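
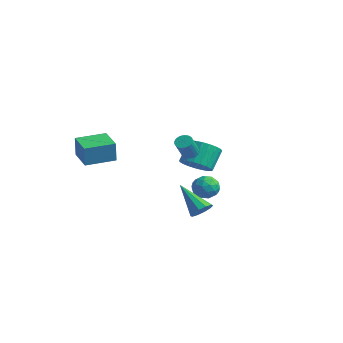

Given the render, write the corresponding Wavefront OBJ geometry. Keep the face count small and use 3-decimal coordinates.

v -1.029 3.205 0.498
v -0.064 3.565 0.494
v -0.406 4.495 1.738
v -1.371 4.135 1.742
v -0.263 3.84 0.233
v -0.605 4.771 1.477
v -0.594 4.006 0.018
v -0.936 4.936 1.262
v -1.001 4.033 -0.114
v -1.343 4.963 1.13
v -1.412 3.917 -0.14
v -1.754 4.847 1.104
v -1.758 3.678 -0.056
v -2.099 4.608 1.188
v -1.977 3.357 0.124
v -2.318 4.287 1.368
v -2.032 3.009 0.369
v -2.374 3.94 1.612
v -1.914 2.696 0.636
v -2.256 3.626 1.879
v -1.643 2.471 0.879
v -1.985 3.401 2.122
v -1.266 2.372 1.056
v -1.608 3.302 2.3
v -0.848 2.418 1.137
v -1.189 3.348 2.381
v -0.461 2.599 1.108
v -0.803 3.53 2.351
v -0.172 2.886 0.973
v -0.514 3.816 2.216
v -0.032 3.227 0.756
v -0.374 4.157 1.999
v 1.121 2.549 -0.381
v 1.982 2.574 -0.383
v 1.158 1.346 0.323
v 2.019 1.371 0.321
v 1.573 1.94 0.79
v 1.55 2.684 0.355
v 1.59 1.236 -0.415
v 1.567 1.98 -0.85
v 2.272 1.763 -0.404
v 2.262 2.198 0.34
v 0.878 1.722 -0.4
v 0.868 2.157 0.344
v 1.548 2.668 -0.444
v 1.592 1.252 0.384
v 1.329 1.587 0.66
v 1.836 1.602 0.658
v 1.294 2.732 -0.01
v 1.801 2.747 -0.012
v 1.56 2.374 0.678
v 1.339 1.173 -0.048
v 1.846 1.188 -0.05
v 1.304 2.318 -0.718
v 1.811 2.333 -0.72
v 1.58 1.546 -0.738
v 2.225 2.205 -0.458
v 2.247 1.498 -0.044
v 1.995 1.419 -0.476
v 1.981 1.856 -0.732
v 2.219 2.461 -0.02
v 2.241 1.753 0.394
v 1.979 2.088 0.669
v 1.965 2.525 0.414
v 2.39 1.984 -0.032
v 0.899 2.167 -0.454
v 0.921 1.459 -0.04
v 1.175 1.395 -0.474
v 1.161 1.832 -0.729
v 0.893 2.422 -0.016
v 0.915 1.715 0.398
v 1.159 2.064 0.672
v 1.145 2.501 0.416
v 0.75 1.936 -0.028
v 0.18 1.913 2.275
v 0.604 1.734 1.992
v 1.024 0.947 3.123
v 0.6 1.127 3.405
v 0.685 1.906 2.082
v 1.104 1.119 3.213
v 0.689 2.08 2.202
v 1.108 1.293 3.333
v 0.615 2.228 2.332
v 1.035 1.441 3.463
v 0.476 2.328 2.454
v 0.895 1.542 3.585
v 0.291 2.366 2.548
v 0.71 1.579 3.679
v 0.089 2.334 2.601
v 0.509 1.547 3.732
v -0.098 2.238 2.604
v 0.321 1.451 3.735
v -0.244 2.093 2.557
v 0.176 1.306 3.688
v -0.324 1.921 2.467
v 0.095 1.134 3.598
v -0.328 1.747 2.347
v 0.091 0.96 3.478
v -0.255 1.599 2.217
v 0.165 0.812 3.348
v -0.115 1.498 2.095
v 0.304 0.712 3.226
v 0.07 1.461 2.001
v 0.489 0.674 3.132
v 0.271 1.493 1.948
v 0.691 0.706 3.079
v 0.459 1.589 1.945
v 0.878 0.802 3.076
v -4.316 -2.863 1.746
v -4.137 -3.016 3.126
v -3.833 -1.062 1.882
v -3.654 -1.214 3.263
v -2.746 -3.266 1.497
v -2.567 -3.418 2.878
v -2.263 -1.464 1.634
v -2.084 -1.617 3.014
v 4.58 -0.564 -0.143
v 5.072 -0.656 0.375
v 2.98 -0.856 1.323
v 4.973 -0.222 0.354
v 4.725 0.081 0.143
v 4.421 0.138 -0.177
v 4.178 -0.073 -0.484
v 4.088 -0.472 -0.661
v 4.187 -0.905 -0.64
v 4.435 -1.208 -0.43
v 4.739 -1.265 -0.11
v 4.982 -1.054 0.198
f 2 1 5
f 2 5 3
f 3 5 6
f 3 6 4
f 5 1 7
f 5 7 6
f 6 7 8
f 6 8 4
f 7 1 9
f 7 9 8
f 8 9 10
f 8 10 4
f 9 1 11
f 9 11 10
f 10 11 12
f 10 12 4
f 11 1 13
f 11 13 12
f 12 13 14
f 12 14 4
f 13 1 15
f 13 15 14
f 14 15 16
f 14 16 4
f 15 1 17
f 15 17 16
f 16 17 18
f 16 18 4
f 17 1 19
f 17 19 18
f 18 19 20
f 18 20 4
f 19 1 21
f 19 21 20
f 20 21 22
f 20 22 4
f 21 1 23
f 21 23 22
f 22 23 24
f 22 24 4
f 23 1 25
f 23 25 24
f 24 25 26
f 24 26 4
f 25 1 27
f 25 27 26
f 26 27 28
f 26 28 4
f 27 1 29
f 27 29 28
f 28 29 30
f 28 30 4
f 29 1 31
f 29 31 30
f 30 31 32
f 30 32 4
f 31 1 2
f 31 2 32
f 32 2 3
f 32 3 4
f 33 70 49
f 70 44 73
f 49 73 38
f 70 73 49
f 33 49 45
f 49 38 50
f 45 50 34
f 49 50 45
f 33 45 54
f 45 34 55
f 54 55 40
f 45 55 54
f 33 54 66
f 54 40 69
f 66 69 43
f 54 69 66
f 33 66 70
f 66 43 74
f 70 74 44
f 66 74 70
f 34 50 61
f 50 38 64
f 61 64 42
f 50 64 61
f 38 73 51
f 73 44 72
f 51 72 37
f 73 72 51
f 44 74 71
f 74 43 67
f 71 67 35
f 74 67 71
f 43 69 68
f 69 40 56
f 68 56 39
f 69 56 68
f 40 55 60
f 55 34 57
f 60 57 41
f 55 57 60
f 36 62 48
f 62 42 63
f 48 63 37
f 62 63 48
f 36 48 46
f 48 37 47
f 46 47 35
f 48 47 46
f 36 46 53
f 46 35 52
f 53 52 39
f 46 52 53
f 36 53 58
f 53 39 59
f 58 59 41
f 53 59 58
f 36 58 62
f 58 41 65
f 62 65 42
f 58 65 62
f 37 63 51
f 63 42 64
f 51 64 38
f 63 64 51
f 35 47 71
f 47 37 72
f 71 72 44
f 47 72 71
f 39 52 68
f 52 35 67
f 68 67 43
f 52 67 68
f 41 59 60
f 59 39 56
f 60 56 40
f 59 56 60
f 42 65 61
f 65 41 57
f 61 57 34
f 65 57 61
f 76 75 79
f 76 79 77
f 77 79 80
f 77 80 78
f 79 75 81
f 79 81 80
f 80 81 82
f 80 82 78
f 81 75 83
f 81 83 82
f 82 83 84
f 82 84 78
f 83 75 85
f 83 85 84
f 84 85 86
f 84 86 78
f 85 75 87
f 85 87 86
f 86 87 88
f 86 88 78
f 87 75 89
f 87 89 88
f 88 89 90
f 88 90 78
f 89 75 91
f 89 91 90
f 90 91 92
f 90 92 78
f 91 75 93
f 91 93 92
f 92 93 94
f 92 94 78
f 93 75 95
f 93 95 94
f 94 95 96
f 94 96 78
f 95 75 97
f 95 97 96
f 96 97 98
f 96 98 78
f 97 75 99
f 97 99 98
f 98 99 100
f 98 100 78
f 99 75 101
f 99 101 100
f 100 101 102
f 100 102 78
f 101 75 103
f 101 103 102
f 102 103 104
f 102 104 78
f 103 75 105
f 103 105 104
f 104 105 106
f 104 106 78
f 105 75 107
f 105 107 106
f 106 107 108
f 106 108 78
f 107 75 76
f 107 76 108
f 108 76 77
f 108 77 78
f 110 112 109
f 113 110 109
f 109 112 111
f 111 113 109
f 110 116 112
f 114 110 113
f 114 116 110
f 112 116 111
f 115 113 111
f 111 116 115
f 115 114 113
f 116 114 115
f 118 117 120
f 118 120 119
f 120 117 121
f 120 121 119
f 121 117 122
f 121 122 119
f 122 117 123
f 122 123 119
f 123 117 124
f 123 124 119
f 124 117 125
f 124 125 119
f 125 117 126
f 125 126 119
f 126 117 127
f 126 127 119
f 127 117 128
f 127 128 119
f 128 117 118
f 128 118 119



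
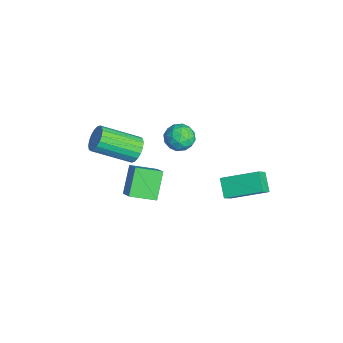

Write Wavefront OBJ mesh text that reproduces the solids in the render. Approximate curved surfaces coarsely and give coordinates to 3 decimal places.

v 3.812 1.39 1.914
v 2.965 1.421 2.535
v 4.364 3.011 2.587
v 3.518 3.042 3.208
v 4.322 0.918 2.632
v 3.476 0.949 3.253
v 4.875 2.539 3.305
v 4.028 2.57 3.926
v -1.75 -1.711 0.58
v -1.334 -1.487 1.136
v -1.714 -3.364 2.177
v -2.13 -3.589 1.62
v -1.63 -1.381 1.219
v -2.01 -3.258 2.26
v -1.949 -1.34 1.176
v -2.329 -3.218 2.217
v -2.229 -1.373 1.014
v -2.609 -3.251 2.055
v -2.414 -1.473 0.767
v -2.794 -3.351 1.807
v -2.468 -1.62 0.482
v -2.848 -3.498 1.523
v -2.379 -1.785 0.217
v -2.759 -3.663 1.257
v -2.166 -1.936 0.023
v -2.546 -3.813 1.064
v -1.87 -2.042 -0.06
v -2.25 -3.919 0.981
v -1.551 -2.082 -0.017
v -1.931 -3.96 1.024
v -1.271 -2.049 0.145
v -1.651 -3.927 1.186
v -1.086 -1.949 0.393
v -1.466 -3.827 1.433
v -1.032 -1.802 0.677
v -1.412 -3.68 1.718
v -1.121 -1.637 0.943
v -1.501 -3.515 1.983
v -0.168 -2.4 1.229
v 0.761 -2.315 2.015
v 0.065 -1.146 0.818
v 0.994 -1.061 1.604
v 0.806 -2.939 0.136
v 1.735 -2.854 0.922
v 1.039 -1.685 -0.275
v 1.968 -1.6 0.511
v -0.554 -0.185 3.186
v -0.184 0.321 2.706
v 0.564 -0.501 3.714
v 0.934 0.005 3.234
v 0.462 0.276 3.805
v -0.228 0.471 3.479
v 0.608 -0.651 2.941
v -0.082 -0.456 2.615
v 0.534 0.032 2.555
v 0.444 0.605 3.089
v -0.064 -0.785 3.331
v -0.154 -0.212 3.865
v -0.467 0.096 2.899
v 0.847 -0.276 3.521
v 0.57 -0.116 3.856
v 0.787 0.181 3.574
v -0.493 0.184 3.354
v -0.276 0.481 3.072
v 0.104 0.455 3.718
v 0.656 -0.661 3.348
v 0.873 -0.364 3.066
v -0.407 -0.361 2.846
v -0.19 -0.064 2.564
v 0.276 -0.635 2.702
v 0.173 0.223 2.529
v 0.829 0.037 2.839
v 0.638 -0.348 2.667
v 0.232 -0.234 2.475
v 0.119 0.56 2.842
v 0.776 0.374 3.153
v 0.499 0.534 3.489
v 0.093 0.649 3.297
v 0.542 0.39 2.754
v -0.396 -0.554 3.267
v 0.261 -0.74 3.578
v 0.287 -0.829 3.123
v -0.119 -0.714 2.931
v -0.449 -0.217 3.581
v 0.207 -0.403 3.891
v 0.148 0.054 3.945
v -0.258 0.168 3.753
v -0.162 -0.57 3.666
f 2 4 1
f 5 2 1
f 1 4 3
f 3 5 1
f 2 8 4
f 6 2 5
f 6 8 2
f 4 8 3
f 7 5 3
f 3 8 7
f 7 6 5
f 8 6 7
f 10 9 13
f 10 13 11
f 11 13 14
f 11 14 12
f 13 9 15
f 13 15 14
f 14 15 16
f 14 16 12
f 15 9 17
f 15 17 16
f 16 17 18
f 16 18 12
f 17 9 19
f 17 19 18
f 18 19 20
f 18 20 12
f 19 9 21
f 19 21 20
f 20 21 22
f 20 22 12
f 21 9 23
f 21 23 22
f 22 23 24
f 22 24 12
f 23 9 25
f 23 25 24
f 24 25 26
f 24 26 12
f 25 9 27
f 25 27 26
f 26 27 28
f 26 28 12
f 27 9 29
f 27 29 28
f 28 29 30
f 28 30 12
f 29 9 31
f 29 31 30
f 30 31 32
f 30 32 12
f 31 9 33
f 31 33 32
f 32 33 34
f 32 34 12
f 33 9 35
f 33 35 34
f 34 35 36
f 34 36 12
f 35 9 37
f 35 37 36
f 36 37 38
f 36 38 12
f 37 9 10
f 37 10 38
f 38 10 11
f 38 11 12
f 40 42 39
f 43 40 39
f 39 42 41
f 41 43 39
f 40 46 42
f 44 40 43
f 44 46 40
f 42 46 41
f 45 43 41
f 41 46 45
f 45 44 43
f 46 44 45
f 47 84 63
f 84 58 87
f 63 87 52
f 84 87 63
f 47 63 59
f 63 52 64
f 59 64 48
f 63 64 59
f 47 59 68
f 59 48 69
f 68 69 54
f 59 69 68
f 47 68 80
f 68 54 83
f 80 83 57
f 68 83 80
f 47 80 84
f 80 57 88
f 84 88 58
f 80 88 84
f 48 64 75
f 64 52 78
f 75 78 56
f 64 78 75
f 52 87 65
f 87 58 86
f 65 86 51
f 87 86 65
f 58 88 85
f 88 57 81
f 85 81 49
f 88 81 85
f 57 83 82
f 83 54 70
f 82 70 53
f 83 70 82
f 54 69 74
f 69 48 71
f 74 71 55
f 69 71 74
f 50 76 62
f 76 56 77
f 62 77 51
f 76 77 62
f 50 62 60
f 62 51 61
f 60 61 49
f 62 61 60
f 50 60 67
f 60 49 66
f 67 66 53
f 60 66 67
f 50 67 72
f 67 53 73
f 72 73 55
f 67 73 72
f 50 72 76
f 72 55 79
f 76 79 56
f 72 79 76
f 51 77 65
f 77 56 78
f 65 78 52
f 77 78 65
f 49 61 85
f 61 51 86
f 85 86 58
f 61 86 85
f 53 66 82
f 66 49 81
f 82 81 57
f 66 81 82
f 55 73 74
f 73 53 70
f 74 70 54
f 73 70 74
f 56 79 75
f 79 55 71
f 75 71 48
f 79 71 75



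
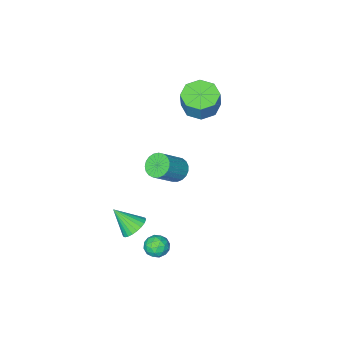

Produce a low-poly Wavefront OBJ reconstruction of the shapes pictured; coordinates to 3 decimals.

v -3.729 -1.92 2.08
v -2.687 -1.809 1.779
v -2.35 -1.449 3.079
v -3.391 -1.56 3.38
v -3.121 -1.101 1.696
v -2.783 -0.741 2.995
v -3.91 -0.873 1.837
v -3.573 -0.513 3.137
v -4.594 -1.258 2.122
v -4.256 -0.898 3.421
v -4.77 -2.031 2.381
v -4.433 -1.671 3.681
v -4.337 -2.739 2.465
v -3.999 -2.379 3.764
v -3.547 -2.967 2.323
v -3.21 -2.607 3.623
v -2.864 -2.582 2.039
v -2.526 -2.222 3.338
v 3.222 3.634 -2.796
v 3.497 3.253 -2.23
v 2.403 2.787 -2.97
v 2.678 2.406 -2.404
v 2.326 3.04 -2.283
v 2.832 3.564 -2.176
v 3.068 2.476 -3.024
v 3.574 3 -2.917
v 3.402 2.537 -2.371
v 2.943 2.886 -1.913
v 2.957 3.154 -3.287
v 2.498 3.503 -2.829
v 3.431 3.518 -2.498
v 2.469 2.522 -2.702
v 2.262 2.895 -2.631
v 2.424 2.671 -2.298
v 3.04 3.701 -2.466
v 3.202 3.477 -2.133
v 2.514 3.352 -2.165
v 2.698 2.563 -3.067
v 2.86 2.339 -2.734
v 3.476 3.369 -2.902
v 3.638 3.145 -2.569
v 3.386 2.688 -3.035
v 3.537 2.873 -2.248
v 3.056 2.375 -2.35
v 3.285 2.416 -2.714
v 3.582 2.724 -2.651
v 3.267 3.078 -1.979
v 2.786 2.58 -2.081
v 2.579 2.953 -2.01
v 2.876 3.261 -1.947
v 3.212 2.657 -2.061
v 3.114 3.46 -3.119
v 2.633 2.962 -3.221
v 3.024 2.779 -3.253
v 3.321 3.087 -3.19
v 2.844 3.665 -2.85
v 2.363 3.167 -2.952
v 2.318 3.316 -2.549
v 2.615 3.624 -2.486
v 2.688 3.383 -3.139
v 3.411 1.686 -1.758
v 4.157 1.885 -2.003
v 4.049 0.714 -0.602
v 4.102 2.107 -1.786
v 3.942 2.266 -1.564
v 3.701 2.336 -1.372
v 3.416 2.307 -1.239
v 3.13 2.184 -1.185
v 2.887 1.985 -1.218
v 2.724 1.74 -1.333
v 2.665 1.488 -1.514
v 2.72 1.265 -1.731
v 2.88 1.106 -1.953
v 3.121 1.036 -2.145
v 3.406 1.065 -2.278
v 3.692 1.188 -2.332
v 3.935 1.387 -2.299
v 4.098 1.632 -2.183
v -1.116 -0.694 -1.289
v -0.571 -0.723 -1.873
v 0.782 -0.615 -0.616
v 0.236 -0.586 -0.031
v -0.624 -0.396 -1.844
v 0.729 -0.288 -0.587
v -0.762 -0.12 -1.719
v 0.591 -0.012 -0.462
v -0.961 0.056 -1.52
v 0.391 0.164 -0.262
v -1.188 0.103 -1.28
v 0.165 0.211 -0.023
v -1.402 0.012 -1.042
v -0.049 0.119 0.215
v -1.566 -0.201 -0.847
v -0.214 -0.094 0.41
v -1.653 -0.5 -0.728
v -0.3 -0.392 0.529
v -1.647 -0.831 -0.706
v -0.294 -0.724 0.551
v -1.549 -1.14 -0.785
v -0.197 -1.032 0.473
v -1.377 -1.371 -0.951
v -0.024 -1.263 0.307
v -1.159 -1.485 -1.175
v 0.194 -1.377 0.082
v -0.934 -1.462 -1.419
v 0.419 -1.354 -0.161
v -0.741 -1.306 -1.64
v 0.612 -1.199 -0.383
v -0.612 -1.045 -1.801
v 0.741 -0.937 -0.544
f 2 1 5
f 2 5 3
f 3 5 6
f 3 6 4
f 5 1 7
f 5 7 6
f 6 7 8
f 6 8 4
f 7 1 9
f 7 9 8
f 8 9 10
f 8 10 4
f 9 1 11
f 9 11 10
f 10 11 12
f 10 12 4
f 11 1 13
f 11 13 12
f 12 13 14
f 12 14 4
f 13 1 15
f 13 15 14
f 14 15 16
f 14 16 4
f 15 1 17
f 15 17 16
f 16 17 18
f 16 18 4
f 17 1 2
f 17 2 18
f 18 2 3
f 18 3 4
f 19 56 35
f 56 30 59
f 35 59 24
f 56 59 35
f 19 35 31
f 35 24 36
f 31 36 20
f 35 36 31
f 19 31 40
f 31 20 41
f 40 41 26
f 31 41 40
f 19 40 52
f 40 26 55
f 52 55 29
f 40 55 52
f 19 52 56
f 52 29 60
f 56 60 30
f 52 60 56
f 20 36 47
f 36 24 50
f 47 50 28
f 36 50 47
f 24 59 37
f 59 30 58
f 37 58 23
f 59 58 37
f 30 60 57
f 60 29 53
f 57 53 21
f 60 53 57
f 29 55 54
f 55 26 42
f 54 42 25
f 55 42 54
f 26 41 46
f 41 20 43
f 46 43 27
f 41 43 46
f 22 48 34
f 48 28 49
f 34 49 23
f 48 49 34
f 22 34 32
f 34 23 33
f 32 33 21
f 34 33 32
f 22 32 39
f 32 21 38
f 39 38 25
f 32 38 39
f 22 39 44
f 39 25 45
f 44 45 27
f 39 45 44
f 22 44 48
f 44 27 51
f 48 51 28
f 44 51 48
f 23 49 37
f 49 28 50
f 37 50 24
f 49 50 37
f 21 33 57
f 33 23 58
f 57 58 30
f 33 58 57
f 25 38 54
f 38 21 53
f 54 53 29
f 38 53 54
f 27 45 46
f 45 25 42
f 46 42 26
f 45 42 46
f 28 51 47
f 51 27 43
f 47 43 20
f 51 43 47
f 62 61 64
f 62 64 63
f 64 61 65
f 64 65 63
f 65 61 66
f 65 66 63
f 66 61 67
f 66 67 63
f 67 61 68
f 67 68 63
f 68 61 69
f 68 69 63
f 69 61 70
f 69 70 63
f 70 61 71
f 70 71 63
f 71 61 72
f 71 72 63
f 72 61 73
f 72 73 63
f 73 61 74
f 73 74 63
f 74 61 75
f 74 75 63
f 75 61 76
f 75 76 63
f 76 61 77
f 76 77 63
f 77 61 78
f 77 78 63
f 78 61 62
f 78 62 63
f 80 79 83
f 80 83 81
f 81 83 84
f 81 84 82
f 83 79 85
f 83 85 84
f 84 85 86
f 84 86 82
f 85 79 87
f 85 87 86
f 86 87 88
f 86 88 82
f 87 79 89
f 87 89 88
f 88 89 90
f 88 90 82
f 89 79 91
f 89 91 90
f 90 91 92
f 90 92 82
f 91 79 93
f 91 93 92
f 92 93 94
f 92 94 82
f 93 79 95
f 93 95 94
f 94 95 96
f 94 96 82
f 95 79 97
f 95 97 96
f 96 97 98
f 96 98 82
f 97 79 99
f 97 99 98
f 98 99 100
f 98 100 82
f 99 79 101
f 99 101 100
f 100 101 102
f 100 102 82
f 101 79 103
f 101 103 102
f 102 103 104
f 102 104 82
f 103 79 105
f 103 105 104
f 104 105 106
f 104 106 82
f 105 79 107
f 105 107 106
f 106 107 108
f 106 108 82
f 107 79 109
f 107 109 108
f 108 109 110
f 108 110 82
f 109 79 80
f 109 80 110
f 110 80 81
f 110 81 82



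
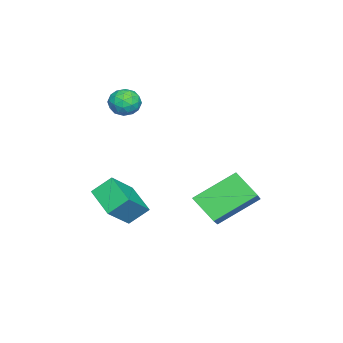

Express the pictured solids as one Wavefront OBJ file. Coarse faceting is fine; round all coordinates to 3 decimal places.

v 1.325 -1.36 0.496
v 1.8 -1.792 0.333
v 0.58 -2.108 0.307
v 1.055 -2.54 0.144
v 0.99 -2.34 0.772
v 1.451 -1.879 0.889
v 0.929 -2.021 -0.249
v 1.39 -1.56 -0.132
v 1.555 -2.201 -0.128
v 1.593 -2.398 0.504
v 0.787 -1.502 0.136
v 0.825 -1.699 0.768
v 1.628 -1.511 0.431
v 0.752 -2.389 0.209
v 0.714 -2.272 0.578
v 0.993 -2.526 0.482
v 1.422 -1.561 0.758
v 1.702 -1.815 0.662
v 1.226 -2.138 0.92
v 0.678 -2.085 -0.022
v 0.958 -2.339 -0.118
v 1.387 -1.374 0.158
v 1.666 -1.628 0.062
v 1.154 -1.762 -0.28
v 1.763 -2.005 0.064
v 1.326 -2.444 -0.047
v 1.252 -2.139 -0.278
v 1.522 -1.868 -0.209
v 1.785 -2.121 0.435
v 1.348 -2.56 0.324
v 1.31 -2.443 0.694
v 1.58 -2.171 0.762
v 1.642 -2.361 0.165
v 1.032 -1.34 0.316
v 0.595 -1.779 0.205
v 0.8 -1.729 -0.122
v 1.07 -1.457 -0.054
v 1.054 -1.456 0.687
v 0.617 -1.895 0.576
v 0.858 -2.032 0.849
v 1.128 -1.761 0.918
v 0.738 -1.539 0.475
v 1.857 1.848 -5.049
v 1.485 0.921 -4.232
v 0.865 3.164 -4.007
v 0.493 2.237 -3.191
v 3.187 2.123 -4.129
v 2.815 1.196 -3.313
v 2.195 3.439 -3.088
v 1.823 2.512 -2.271
v 2.354 -2.04 -4.296
v 1.997 -1.371 -3.643
v 3.229 -1.064 -4.816
v 2.872 -0.396 -4.164
v 3.388 -2.444 -3.316
v 3.031 -1.776 -2.664
v 4.263 -1.469 -3.837
v 3.906 -0.8 -3.184
f 1 38 17
f 38 12 41
f 17 41 6
f 38 41 17
f 1 17 13
f 17 6 18
f 13 18 2
f 17 18 13
f 1 13 22
f 13 2 23
f 22 23 8
f 13 23 22
f 1 22 34
f 22 8 37
f 34 37 11
f 22 37 34
f 1 34 38
f 34 11 42
f 38 42 12
f 34 42 38
f 2 18 29
f 18 6 32
f 29 32 10
f 18 32 29
f 6 41 19
f 41 12 40
f 19 40 5
f 41 40 19
f 12 42 39
f 42 11 35
f 39 35 3
f 42 35 39
f 11 37 36
f 37 8 24
f 36 24 7
f 37 24 36
f 8 23 28
f 23 2 25
f 28 25 9
f 23 25 28
f 4 30 16
f 30 10 31
f 16 31 5
f 30 31 16
f 4 16 14
f 16 5 15
f 14 15 3
f 16 15 14
f 4 14 21
f 14 3 20
f 21 20 7
f 14 20 21
f 4 21 26
f 21 7 27
f 26 27 9
f 21 27 26
f 4 26 30
f 26 9 33
f 30 33 10
f 26 33 30
f 5 31 19
f 31 10 32
f 19 32 6
f 31 32 19
f 3 15 39
f 15 5 40
f 39 40 12
f 15 40 39
f 7 20 36
f 20 3 35
f 36 35 11
f 20 35 36
f 9 27 28
f 27 7 24
f 28 24 8
f 27 24 28
f 10 33 29
f 33 9 25
f 29 25 2
f 33 25 29
f 44 46 43
f 47 44 43
f 43 46 45
f 45 47 43
f 44 50 46
f 48 44 47
f 48 50 44
f 46 50 45
f 49 47 45
f 45 50 49
f 49 48 47
f 50 48 49
f 52 54 51
f 55 52 51
f 51 54 53
f 53 55 51
f 52 58 54
f 56 52 55
f 56 58 52
f 54 58 53
f 57 55 53
f 53 58 57
f 57 56 55
f 58 56 57



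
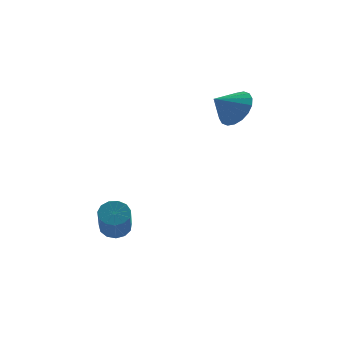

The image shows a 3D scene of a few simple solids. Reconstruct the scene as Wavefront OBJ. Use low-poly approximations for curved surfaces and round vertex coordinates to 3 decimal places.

v -3.045 -1.317 -2.777
v -2.627 -1.731 -3.174
v -2.616 -3.097 -1.741
v -3.035 -2.683 -1.343
v -2.383 -1.5 -2.956
v -2.372 -2.866 -1.523
v -2.35 -1.212 -2.682
v -2.339 -2.577 -1.248
v -2.537 -0.956 -2.437
v -2.526 -2.322 -1.003
v -2.886 -0.816 -2.3
v -2.875 -2.181 -0.867
v -3.285 -0.834 -2.315
v -3.274 -2.2 -0.881
v -3.608 -1.006 -2.476
v -3.597 -2.372 -1.043
v -3.753 -1.277 -2.733
v -3.742 -2.642 -1.299
v -3.673 -1.56 -3.004
v -3.662 -2.926 -1.57
v -3.394 -1.767 -3.202
v -3.383 -3.132 -1.769
v -3.004 -1.83 -3.266
v -2.993 -3.196 -1.832
v 2.157 1.587 3.09
v 2.522 2.129 3.912
v 1.183 1.093 3.85
v 2.219 2.427 3.718
v 1.904 2.559 3.399
v 1.639 2.498 3.019
v 1.476 2.257 2.654
v 1.448 1.883 2.374
v 1.561 1.451 2.237
v 1.791 1.046 2.269
v 2.094 0.748 2.463
v 2.41 0.616 2.782
v 2.675 0.677 3.162
v 2.838 0.918 3.527
v 2.865 1.292 3.806
v 2.753 1.724 3.944
f 2 1 5
f 2 5 3
f 3 5 6
f 3 6 4
f 5 1 7
f 5 7 6
f 6 7 8
f 6 8 4
f 7 1 9
f 7 9 8
f 8 9 10
f 8 10 4
f 9 1 11
f 9 11 10
f 10 11 12
f 10 12 4
f 11 1 13
f 11 13 12
f 12 13 14
f 12 14 4
f 13 1 15
f 13 15 14
f 14 15 16
f 14 16 4
f 15 1 17
f 15 17 16
f 16 17 18
f 16 18 4
f 17 1 19
f 17 19 18
f 18 19 20
f 18 20 4
f 19 1 21
f 19 21 20
f 20 21 22
f 20 22 4
f 21 1 23
f 21 23 22
f 22 23 24
f 22 24 4
f 23 1 2
f 23 2 24
f 24 2 3
f 24 3 4
f 26 25 28
f 26 28 27
f 28 25 29
f 28 29 27
f 29 25 30
f 29 30 27
f 30 25 31
f 30 31 27
f 31 25 32
f 31 32 27
f 32 25 33
f 32 33 27
f 33 25 34
f 33 34 27
f 34 25 35
f 34 35 27
f 35 25 36
f 35 36 27
f 36 25 37
f 36 37 27
f 37 25 38
f 37 38 27
f 38 25 39
f 38 39 27
f 39 25 40
f 39 40 27
f 40 25 26
f 40 26 27



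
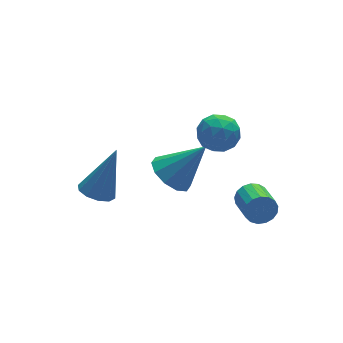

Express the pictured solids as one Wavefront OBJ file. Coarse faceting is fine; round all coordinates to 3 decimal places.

v -2.063 -0.362 -2.973
v -1.496 -0.747 -3.54
v -0.897 -0.718 -1.567
v -1.37 -0.213 -3.51
v -1.508 0.265 -3.274
v -1.859 0.502 -2.923
v -2.287 0.41 -2.591
v -2.63 0.022 -2.405
v -2.756 -0.512 -2.435
v -2.618 -0.989 -2.671
v -2.267 -1.227 -3.022
v -1.839 -1.135 -3.354
v -1.766 -1.768 0.186
v -1.284 -1.283 -0.228
v -0.736 -2.397 0.648
v -0.254 -1.912 0.234
v -0.669 -1.628 0.855
v -1.306 -1.24 0.57
v -0.714 -2.44 -0.15
v -1.351 -2.052 -0.435
v -0.634 -1.698 -0.435
v -0.606 -1.197 0.186
v -1.414 -2.483 0.234
v -1.386 -1.982 0.855
v -1.616 -1.47 -0.062
v -0.404 -2.21 0.482
v -0.648 -2.043 0.847
v -0.365 -1.758 0.604
v -1.628 -1.445 0.407
v -1.345 -1.16 0.164
v -0.984 -1.363 0.801
v -0.675 -2.52 0.256
v -0.392 -2.235 0.013
v -1.655 -1.922 -0.184
v -1.372 -1.637 -0.427
v -1.036 -2.317 -0.381
v -0.95 -1.429 -0.427
v -0.345 -1.799 -0.155
v -0.615 -2.11 -0.381
v -0.99 -1.881 -0.549
v -0.934 -1.134 -0.061
v -0.328 -1.504 0.21
v -0.572 -1.337 0.575
v -0.947 -1.109 0.407
v -0.552 -1.379 -0.183
v -1.692 -2.176 0.21
v -1.086 -2.546 0.481
v -1.073 -2.571 0.013
v -1.448 -2.343 -0.155
v -1.675 -1.881 0.575
v -1.07 -2.251 0.847
v -1.03 -1.799 0.969
v -1.405 -1.57 0.801
v -1.468 -2.301 0.603
v -4.269 1.086 -4.343
v -3.736 1.451 -4.639
v -3.371 1.294 -2.477
v -4.047 1.737 -4.521
v -4.443 1.775 -4.335
v -4.772 1.549 -4.152
v -4.909 1.147 -4.041
v -4.801 0.722 -4.046
v -4.49 0.436 -4.164
v -4.094 0.398 -4.35
v -3.765 0.623 -4.533
v -3.629 1.025 -4.644
v -0.114 -2.605 -3.086
v 0.213 -2.502 -2.594
v 0.002 -3.612 -2.222
v -0.326 -3.715 -2.714
v -0.053 -2.426 -2.517
v -0.264 -3.536 -2.145
v -0.333 -2.39 -2.57
v -0.544 -3.501 -2.198
v -0.563 -2.404 -2.742
v -0.774 -3.514 -2.369
v -0.69 -2.464 -2.992
v -0.901 -3.574 -2.62
v -0.685 -2.556 -3.264
v -0.897 -3.666 -2.892
v -0.55 -2.659 -3.495
v -0.761 -3.769 -3.123
v -0.315 -2.75 -3.633
v -0.526 -3.86 -3.261
v -0.034 -2.808 -3.645
v -0.245 -3.918 -3.273
v 0.229 -2.819 -3.529
v 0.018 -3.929 -3.157
v 0.413 -2.781 -3.312
v 0.202 -3.891 -2.94
v 0.476 -2.703 -3.043
v 0.265 -3.813 -2.671
v 0.404 -2.602 -2.784
v 0.193 -3.712 -2.412
f 2 1 4
f 2 4 3
f 4 1 5
f 4 5 3
f 5 1 6
f 5 6 3
f 6 1 7
f 6 7 3
f 7 1 8
f 7 8 3
f 8 1 9
f 8 9 3
f 9 1 10
f 9 10 3
f 10 1 11
f 10 11 3
f 11 1 12
f 11 12 3
f 12 1 2
f 12 2 3
f 13 50 29
f 50 24 53
f 29 53 18
f 50 53 29
f 13 29 25
f 29 18 30
f 25 30 14
f 29 30 25
f 13 25 34
f 25 14 35
f 34 35 20
f 25 35 34
f 13 34 46
f 34 20 49
f 46 49 23
f 34 49 46
f 13 46 50
f 46 23 54
f 50 54 24
f 46 54 50
f 14 30 41
f 30 18 44
f 41 44 22
f 30 44 41
f 18 53 31
f 53 24 52
f 31 52 17
f 53 52 31
f 24 54 51
f 54 23 47
f 51 47 15
f 54 47 51
f 23 49 48
f 49 20 36
f 48 36 19
f 49 36 48
f 20 35 40
f 35 14 37
f 40 37 21
f 35 37 40
f 16 42 28
f 42 22 43
f 28 43 17
f 42 43 28
f 16 28 26
f 28 17 27
f 26 27 15
f 28 27 26
f 16 26 33
f 26 15 32
f 33 32 19
f 26 32 33
f 16 33 38
f 33 19 39
f 38 39 21
f 33 39 38
f 16 38 42
f 38 21 45
f 42 45 22
f 38 45 42
f 17 43 31
f 43 22 44
f 31 44 18
f 43 44 31
f 15 27 51
f 27 17 52
f 51 52 24
f 27 52 51
f 19 32 48
f 32 15 47
f 48 47 23
f 32 47 48
f 21 39 40
f 39 19 36
f 40 36 20
f 39 36 40
f 22 45 41
f 45 21 37
f 41 37 14
f 45 37 41
f 56 55 58
f 56 58 57
f 58 55 59
f 58 59 57
f 59 55 60
f 59 60 57
f 60 55 61
f 60 61 57
f 61 55 62
f 61 62 57
f 62 55 63
f 62 63 57
f 63 55 64
f 63 64 57
f 64 55 65
f 64 65 57
f 65 55 66
f 65 66 57
f 66 55 56
f 66 56 57
f 68 67 71
f 68 71 69
f 69 71 72
f 69 72 70
f 71 67 73
f 71 73 72
f 72 73 74
f 72 74 70
f 73 67 75
f 73 75 74
f 74 75 76
f 74 76 70
f 75 67 77
f 75 77 76
f 76 77 78
f 76 78 70
f 77 67 79
f 77 79 78
f 78 79 80
f 78 80 70
f 79 67 81
f 79 81 80
f 80 81 82
f 80 82 70
f 81 67 83
f 81 83 82
f 82 83 84
f 82 84 70
f 83 67 85
f 83 85 84
f 84 85 86
f 84 86 70
f 85 67 87
f 85 87 86
f 86 87 88
f 86 88 70
f 87 67 89
f 87 89 88
f 88 89 90
f 88 90 70
f 89 67 91
f 89 91 90
f 90 91 92
f 90 92 70
f 91 67 93
f 91 93 92
f 92 93 94
f 92 94 70
f 93 67 68
f 93 68 94
f 94 68 69
f 94 69 70



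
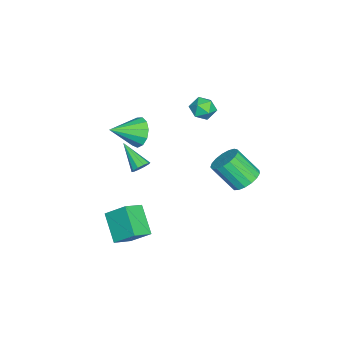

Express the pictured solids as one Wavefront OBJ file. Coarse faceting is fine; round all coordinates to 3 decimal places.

v 1.983 -0.48 1.719
v 2.408 -0.526 2.034
v 1.137 -1.58 2.701
v 2.223 -0.281 2.148
v 1.946 -0.112 2.099
v 1.684 -0.084 1.905
v 1.536 -0.207 1.64
v 1.559 -0.434 1.405
v 1.744 -0.679 1.29
v 2.02 -0.848 1.339
v 2.283 -0.876 1.534
v 2.43 -0.753 1.799
v 3.264 -0.727 -3.049
v 2.07 -1.495 -1.958
v 3.415 0.369 -2.111
v 2.222 -0.399 -1.021
v 4.178 -1.341 -2.479
v 2.985 -2.109 -1.389
v 4.33 -0.245 -1.542
v 3.136 -1.013 -0.451
v -0.666 4.293 -0.586
v -0.02 3.816 -0.946
v -0.128 2.649 0.407
v -0.774 3.127 0.766
v 0.183 4.088 -0.696
v 0.074 2.921 0.657
v 0.191 4.406 -0.42
v 0.082 3.239 0.933
v 0.003 4.699 -0.183
v -0.106 3.532 1.17
v -0.338 4.899 -0.038
v -0.447 3.732 1.315
v -0.755 4.96 -0.019
v -0.863 3.793 1.334
v -1.151 4.868 -0.13
v -1.259 3.701 1.223
v -1.435 4.645 -0.345
v -1.544 3.478 1.008
v -1.544 4.341 -0.616
v -1.653 3.174 0.737
v -1.451 4.026 -0.88
v -1.56 2.859 0.473
v -1.179 3.773 -1.077
v -1.287 2.606 0.276
v -0.788 3.639 -1.161
v -0.897 2.472 0.192
v -0.37 3.654 -1.114
v -0.479 2.487 0.239
v -3.284 -1.933 -0.098
v -2.912 -1.303 0.539
v -2.316 -3.247 0.638
v -3.364 -1.507 0.77
v -3.79 -1.846 0.725
v -4.056 -2.213 0.419
v -4.076 -2.491 -0.051
v -3.845 -2.592 -0.536
v -3.436 -2.484 -0.881
v -2.979 -2.201 -0.978
v -2.618 -1.833 -0.796
v -2.469 -1.497 -0.392
v -2.579 -1.299 0.106
v -2.301 2.426 3.251
v -1.875 2.008 2.768
v -2.525 1.412 3.932
v -2.099 0.994 3.449
v -1.765 1.515 3.903
v -1.627 2.142 3.482
v -2.773 1.278 3.218
v -2.635 1.905 2.797
v -2.167 1.298 2.748
v -1.544 1.445 3.171
v -2.856 1.975 3.529
v -2.233 2.122 3.952
f 2 1 4
f 2 4 3
f 4 1 5
f 4 5 3
f 5 1 6
f 5 6 3
f 6 1 7
f 6 7 3
f 7 1 8
f 7 8 3
f 8 1 9
f 8 9 3
f 9 1 10
f 9 10 3
f 10 1 11
f 10 11 3
f 11 1 12
f 11 12 3
f 12 1 2
f 12 2 3
f 14 16 13
f 17 14 13
f 13 16 15
f 15 17 13
f 14 20 16
f 18 14 17
f 18 20 14
f 16 20 15
f 19 17 15
f 15 20 19
f 19 18 17
f 20 18 19
f 22 21 25
f 22 25 23
f 23 25 26
f 23 26 24
f 25 21 27
f 25 27 26
f 26 27 28
f 26 28 24
f 27 21 29
f 27 29 28
f 28 29 30
f 28 30 24
f 29 21 31
f 29 31 30
f 30 31 32
f 30 32 24
f 31 21 33
f 31 33 32
f 32 33 34
f 32 34 24
f 33 21 35
f 33 35 34
f 34 35 36
f 34 36 24
f 35 21 37
f 35 37 36
f 36 37 38
f 36 38 24
f 37 21 39
f 37 39 38
f 38 39 40
f 38 40 24
f 39 21 41
f 39 41 40
f 40 41 42
f 40 42 24
f 41 21 43
f 41 43 42
f 42 43 44
f 42 44 24
f 43 21 45
f 43 45 44
f 44 45 46
f 44 46 24
f 45 21 47
f 45 47 46
f 46 47 48
f 46 48 24
f 47 21 22
f 47 22 48
f 48 22 23
f 48 23 24
f 50 49 52
f 50 52 51
f 52 49 53
f 52 53 51
f 53 49 54
f 53 54 51
f 54 49 55
f 54 55 51
f 55 49 56
f 55 56 51
f 56 49 57
f 56 57 51
f 57 49 58
f 57 58 51
f 58 49 59
f 58 59 51
f 59 49 60
f 59 60 51
f 60 49 61
f 60 61 51
f 61 49 50
f 61 50 51
f 62 73 67
f 62 67 63
f 62 63 69
f 62 69 72
f 62 72 73
f 63 67 71
f 67 73 66
f 73 72 64
f 72 69 68
f 69 63 70
f 65 71 66
f 65 66 64
f 65 64 68
f 65 68 70
f 65 70 71
f 66 71 67
f 64 66 73
f 68 64 72
f 70 68 69
f 71 70 63



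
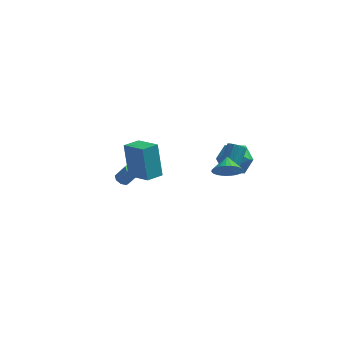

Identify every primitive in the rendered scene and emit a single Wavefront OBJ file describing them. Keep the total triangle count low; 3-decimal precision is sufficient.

v 3.092 1.668 -0.099
v 3.436 1.971 -0.472
v 3.651 2.934 0.507
v 3.308 2.632 0.879
v 3.154 2.08 -0.518
v 3.369 3.043 0.461
v 2.856 2.079 -0.451
v 3.071 3.042 0.528
v 2.621 1.968 -0.29
v 2.836 2.931 0.688
v 2.513 1.777 -0.078
v 2.728 2.74 0.9
v 2.56 1.556 0.128
v 2.775 2.52 1.107
v 2.749 1.366 0.273
v 2.964 2.329 1.252
v 3.031 1.257 0.319
v 3.246 2.22 1.298
v 3.329 1.258 0.252
v 3.544 2.221 1.231
v 3.564 1.369 0.092
v 3.779 2.332 1.07
v 3.672 1.56 -0.12
v 3.887 2.523 0.858
v 3.625 1.78 -0.327
v 3.84 2.744 0.652
v -1.453 -3.552 1.77
v -1.82 -3.105 3.872
v -0.846 -2.675 1.689
v -1.212 -2.228 3.791
v -0.188 -4.392 2.169
v -0.554 -3.945 4.271
v 0.42 -3.515 2.088
v 0.053 -3.068 4.19
v 3.845 -2.822 2.494
v 4.427 -3.078 3.087
v 3.635 -1.978 3.066
v 4.621 -2.891 2.881
v 4.697 -2.692 2.616
v 4.642 -2.514 2.333
v 4.467 -2.382 2.074
v 4.197 -2.317 1.879
v 3.873 -2.329 1.778
v 3.545 -2.416 1.786
v 3.262 -2.565 1.901
v 3.069 -2.753 2.108
v 2.993 -2.951 2.373
v 3.047 -3.13 2.656
v 3.223 -3.261 2.915
v 3.493 -3.326 3.11
v 3.817 -3.314 3.211
v 4.145 -3.227 3.203
v -3.698 3.49 -3.604
v -3.431 3.904 -3.768
v -2.774 3.864 -2.801
v -3.042 3.45 -2.636
v -3.747 4.005 -3.549
v -3.091 3.965 -2.582
v -4.035 3.804 -3.362
v -3.379 3.764 -2.395
v -4.126 3.419 -3.317
v -3.469 3.379 -2.349
v -3.966 3.076 -3.439
v -3.309 3.036 -2.472
v -3.649 2.975 -3.658
v -2.993 2.935 -2.691
v -3.361 3.176 -3.845
v -2.705 3.136 -2.878
v -3.271 3.561 -3.891
v -2.614 3.521 -2.923
v 1.977 4.355 -1.484
v 3.017 4.379 -2.12
v 2.883 3.361 -0.04
v 3.923 3.385 -0.676
v 3.475 4.415 -0.201
v 2.915 5.029 -1.094
v 2.985 2.711 -1.066
v 2.425 3.325 -1.959
v 3.64 3.363 -1.862
v 3.943 4.416 -1.328
v 1.957 3.324 -0.832
v 2.26 4.377 -0.298
f 2 1 5
f 2 5 3
f 3 5 6
f 3 6 4
f 5 1 7
f 5 7 6
f 6 7 8
f 6 8 4
f 7 1 9
f 7 9 8
f 8 9 10
f 8 10 4
f 9 1 11
f 9 11 10
f 10 11 12
f 10 12 4
f 11 1 13
f 11 13 12
f 12 13 14
f 12 14 4
f 13 1 15
f 13 15 14
f 14 15 16
f 14 16 4
f 15 1 17
f 15 17 16
f 16 17 18
f 16 18 4
f 17 1 19
f 17 19 18
f 18 19 20
f 18 20 4
f 19 1 21
f 19 21 20
f 20 21 22
f 20 22 4
f 21 1 23
f 21 23 22
f 22 23 24
f 22 24 4
f 23 1 25
f 23 25 24
f 24 25 26
f 24 26 4
f 25 1 2
f 25 2 26
f 26 2 3
f 26 3 4
f 28 30 27
f 31 28 27
f 27 30 29
f 29 31 27
f 28 34 30
f 32 28 31
f 32 34 28
f 30 34 29
f 33 31 29
f 29 34 33
f 33 32 31
f 34 32 33
f 36 35 38
f 36 38 37
f 38 35 39
f 38 39 37
f 39 35 40
f 39 40 37
f 40 35 41
f 40 41 37
f 41 35 42
f 41 42 37
f 42 35 43
f 42 43 37
f 43 35 44
f 43 44 37
f 44 35 45
f 44 45 37
f 45 35 46
f 45 46 37
f 46 35 47
f 46 47 37
f 47 35 48
f 47 48 37
f 48 35 49
f 48 49 37
f 49 35 50
f 49 50 37
f 50 35 51
f 50 51 37
f 51 35 52
f 51 52 37
f 52 35 36
f 52 36 37
f 54 53 57
f 54 57 55
f 55 57 58
f 55 58 56
f 57 53 59
f 57 59 58
f 58 59 60
f 58 60 56
f 59 53 61
f 59 61 60
f 60 61 62
f 60 62 56
f 61 53 63
f 61 63 62
f 62 63 64
f 62 64 56
f 63 53 65
f 63 65 64
f 64 65 66
f 64 66 56
f 65 53 67
f 65 67 66
f 66 67 68
f 66 68 56
f 67 53 69
f 67 69 68
f 68 69 70
f 68 70 56
f 69 53 54
f 69 54 70
f 70 54 55
f 70 55 56
f 71 82 76
f 71 76 72
f 71 72 78
f 71 78 81
f 71 81 82
f 72 76 80
f 76 82 75
f 82 81 73
f 81 78 77
f 78 72 79
f 74 80 75
f 74 75 73
f 74 73 77
f 74 77 79
f 74 79 80
f 75 80 76
f 73 75 82
f 77 73 81
f 79 77 78
f 80 79 72



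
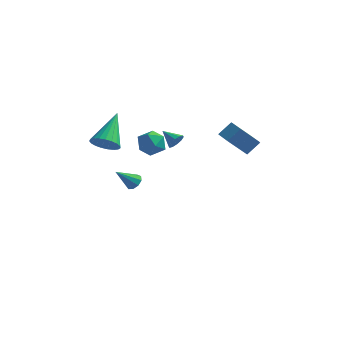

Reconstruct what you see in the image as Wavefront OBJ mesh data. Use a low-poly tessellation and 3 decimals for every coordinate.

v 4.145 -0.038 2.177
v 3.323 -0.679 3.338
v 3.417 0.742 2.092
v 2.595 0.101 3.253
v 4.645 0.499 2.827
v 3.823 -0.142 3.988
v 3.917 1.279 2.742
v 3.095 0.638 3.903
v -3.035 3.129 -3.241
v -2.577 3.023 -2.956
v -3.825 2.471 -2.219
v -2.72 3.356 -2.852
v -3.01 3.582 -2.93
v -3.312 3.596 -3.154
v -3.484 3.392 -3.419
v -3.447 3.065 -3.601
v -3.217 2.767 -3.614
v -2.901 2.639 -3.453
v -2.649 2.74 -3.193
v -0.478 2.595 0.703
v -0.185 2.819 1.098
v -1.342 2.925 1.157
v -0.225 3.047 0.857
v -0.361 3.102 0.558
v -0.542 2.963 0.314
v -0.698 2.684 0.219
v -0.77 2.371 0.309
v -0.731 2.144 0.55
v -0.594 2.089 0.849
v -0.414 2.227 1.093
v -0.258 2.506 1.188
v -2.634 -2.005 2.708
v -2.062 -1.667 2.244
v -2.626 -0.255 3.992
v -2.345 -1.558 2.098
v -2.678 -1.527 2.056
v -3.003 -1.578 2.128
v -3.264 -1.703 2.3
v -3.416 -1.88 2.542
v -3.433 -2.079 2.814
v -3.312 -2.265 3.067
v -3.073 -2.406 3.258
v -2.758 -2.478 3.354
v -2.422 -2.468 3.339
v -2.122 -2.378 3.214
v -1.911 -2.223 3.002
v -1.825 -2.031 2.74
v -1.878 -1.834 2.472
v -0.259 -2.311 3.628
v 0.547 -2.258 3.769
v -0.227 -3.602 3.931
v 0.579 -3.549 4.072
v 0.05 -3.183 4.58
v 0.03 -2.385 4.392
v 0.29 -3.475 3.308
v 0.27 -2.677 3.12
v 0.887 -2.977 3.571
v 0.738 -2.797 4.357
v -0.418 -3.063 3.343
v -0.567 -2.883 4.129
f 2 4 1
f 5 2 1
f 1 4 3
f 3 5 1
f 2 8 4
f 6 2 5
f 6 8 2
f 4 8 3
f 7 5 3
f 3 8 7
f 7 6 5
f 8 6 7
f 10 9 12
f 10 12 11
f 12 9 13
f 12 13 11
f 13 9 14
f 13 14 11
f 14 9 15
f 14 15 11
f 15 9 16
f 15 16 11
f 16 9 17
f 16 17 11
f 17 9 18
f 17 18 11
f 18 9 19
f 18 19 11
f 19 9 10
f 19 10 11
f 21 20 23
f 21 23 22
f 23 20 24
f 23 24 22
f 24 20 25
f 24 25 22
f 25 20 26
f 25 26 22
f 26 20 27
f 26 27 22
f 27 20 28
f 27 28 22
f 28 20 29
f 28 29 22
f 29 20 30
f 29 30 22
f 30 20 31
f 30 31 22
f 31 20 21
f 31 21 22
f 33 32 35
f 33 35 34
f 35 32 36
f 35 36 34
f 36 32 37
f 36 37 34
f 37 32 38
f 37 38 34
f 38 32 39
f 38 39 34
f 39 32 40
f 39 40 34
f 40 32 41
f 40 41 34
f 41 32 42
f 41 42 34
f 42 32 43
f 42 43 34
f 43 32 44
f 43 44 34
f 44 32 45
f 44 45 34
f 45 32 46
f 45 46 34
f 46 32 47
f 46 47 34
f 47 32 48
f 47 48 34
f 48 32 33
f 48 33 34
f 49 60 54
f 49 54 50
f 49 50 56
f 49 56 59
f 49 59 60
f 50 54 58
f 54 60 53
f 60 59 51
f 59 56 55
f 56 50 57
f 52 58 53
f 52 53 51
f 52 51 55
f 52 55 57
f 52 57 58
f 53 58 54
f 51 53 60
f 55 51 59
f 57 55 56
f 58 57 50



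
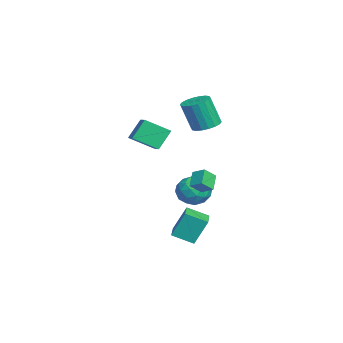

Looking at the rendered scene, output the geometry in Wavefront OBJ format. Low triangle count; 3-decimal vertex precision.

v 0.115 0.811 -0.578
v 0.525 0.176 0.045
v 0.549 1.446 -0.217
v 0.96 0.811 0.407
v 0.94 0.649 -1.287
v 1.351 0.014 -0.663
v 1.375 1.284 -0.925
v 1.785 0.649 -0.302
v -2.848 0.975 2.362
v -1.967 1.095 2.405
v -1.971 0.464 4.261
v -2.852 0.345 4.218
v -2.109 1.445 2.523
v -2.114 0.815 4.379
v -2.398 1.702 2.61
v -2.402 1.072 4.466
v -2.776 1.815 2.647
v -2.78 1.185 4.503
v -3.168 1.762 2.628
v -3.172 1.131 4.484
v -3.496 1.553 2.557
v -3.501 0.922 4.413
v -3.697 1.229 2.446
v -3.701 0.599 4.302
v -3.729 0.856 2.319
v -3.733 0.225 4.175
v -3.586 0.505 2.201
v -3.591 -0.125 4.057
v -3.298 0.248 2.114
v -3.302 -0.382 3.97
v -2.92 0.135 2.077
v -2.924 -0.495 3.933
v -2.528 0.189 2.096
v -2.532 -0.442 3.952
v -2.199 0.398 2.167
v -2.204 -0.233 4.023
v -1.999 0.721 2.278
v -2.003 0.091 4.134
v 2.117 -1.87 2.398
v 2.129 -3.249 3.191
v 1.612 -1.223 3.532
v 1.624 -2.601 4.325
v 3.376 -1.619 2.815
v 3.388 -2.997 3.608
v 2.871 -0.971 3.949
v 2.883 -2.35 4.742
v -0.754 0.862 -1.266
v -0.103 0.412 -2.005
v -2.137 0.088 -2.015
v -1.486 -0.362 -2.754
v -1.439 -0.686 -1.721
v -0.584 -0.208 -1.259
v -1.656 0.708 -2.761
v -0.801 1.186 -2.299
v -0.66 0.317 -2.929
v -0.526 -0.544 -2.287
v -1.714 1.044 -1.733
v -1.58 0.183 -1.091
v -0.307 0.705 -1.57
v -1.933 -0.205 -2.45
v -1.905 -0.395 -1.843
v -1.522 -0.66 -2.278
v -0.59 0.34 -1.131
v -0.207 0.076 -1.566
v -0.992 -0.569 -1.399
v -2.033 0.424 -2.454
v -1.65 0.16 -2.889
v -0.718 1.16 -1.742
v -0.335 0.895 -2.177
v -1.248 1.069 -2.621
v -0.252 0.385 -2.547
v -1.064 -0.07 -2.987
v -1.165 0.558 -2.992
v -0.662 0.84 -2.72
v -0.173 -0.122 -2.17
v -0.986 -0.577 -2.61
v -0.958 -0.767 -2.003
v -0.456 -0.486 -1.731
v -0.5 -0.178 -2.713
v -1.254 1.077 -1.41
v -2.067 0.622 -1.85
v -1.784 0.986 -2.289
v -1.282 1.267 -2.017
v -1.176 0.57 -1.033
v -1.988 0.115 -1.473
v -1.578 -0.34 -1.3
v -1.075 -0.058 -1.028
v -1.74 0.678 -1.307
v 1.449 -0.885 -3.827
v 1.367 -0.144 -2.276
v 1.571 0.331 -4.401
v 1.488 1.072 -2.851
v 2.872 -0.972 -3.709
v 2.789 -0.231 -2.159
v 2.993 0.244 -4.284
v 2.911 0.985 -2.733
f 2 4 1
f 5 2 1
f 1 4 3
f 3 5 1
f 2 8 4
f 6 2 5
f 6 8 2
f 4 8 3
f 7 5 3
f 3 8 7
f 7 6 5
f 8 6 7
f 10 9 13
f 10 13 11
f 11 13 14
f 11 14 12
f 13 9 15
f 13 15 14
f 14 15 16
f 14 16 12
f 15 9 17
f 15 17 16
f 16 17 18
f 16 18 12
f 17 9 19
f 17 19 18
f 18 19 20
f 18 20 12
f 19 9 21
f 19 21 20
f 20 21 22
f 20 22 12
f 21 9 23
f 21 23 22
f 22 23 24
f 22 24 12
f 23 9 25
f 23 25 24
f 24 25 26
f 24 26 12
f 25 9 27
f 25 27 26
f 26 27 28
f 26 28 12
f 27 9 29
f 27 29 28
f 28 29 30
f 28 30 12
f 29 9 31
f 29 31 30
f 30 31 32
f 30 32 12
f 31 9 33
f 31 33 32
f 32 33 34
f 32 34 12
f 33 9 35
f 33 35 34
f 34 35 36
f 34 36 12
f 35 9 37
f 35 37 36
f 36 37 38
f 36 38 12
f 37 9 10
f 37 10 38
f 38 10 11
f 38 11 12
f 40 42 39
f 43 40 39
f 39 42 41
f 41 43 39
f 40 46 42
f 44 40 43
f 44 46 40
f 42 46 41
f 45 43 41
f 41 46 45
f 45 44 43
f 46 44 45
f 47 84 63
f 84 58 87
f 63 87 52
f 84 87 63
f 47 63 59
f 63 52 64
f 59 64 48
f 63 64 59
f 47 59 68
f 59 48 69
f 68 69 54
f 59 69 68
f 47 68 80
f 68 54 83
f 80 83 57
f 68 83 80
f 47 80 84
f 80 57 88
f 84 88 58
f 80 88 84
f 48 64 75
f 64 52 78
f 75 78 56
f 64 78 75
f 52 87 65
f 87 58 86
f 65 86 51
f 87 86 65
f 58 88 85
f 88 57 81
f 85 81 49
f 88 81 85
f 57 83 82
f 83 54 70
f 82 70 53
f 83 70 82
f 54 69 74
f 69 48 71
f 74 71 55
f 69 71 74
f 50 76 62
f 76 56 77
f 62 77 51
f 76 77 62
f 50 62 60
f 62 51 61
f 60 61 49
f 62 61 60
f 50 60 67
f 60 49 66
f 67 66 53
f 60 66 67
f 50 67 72
f 67 53 73
f 72 73 55
f 67 73 72
f 50 72 76
f 72 55 79
f 76 79 56
f 72 79 76
f 51 77 65
f 77 56 78
f 65 78 52
f 77 78 65
f 49 61 85
f 61 51 86
f 85 86 58
f 61 86 85
f 53 66 82
f 66 49 81
f 82 81 57
f 66 81 82
f 55 73 74
f 73 53 70
f 74 70 54
f 73 70 74
f 56 79 75
f 79 55 71
f 75 71 48
f 79 71 75
f 90 92 89
f 93 90 89
f 89 92 91
f 91 93 89
f 90 96 92
f 94 90 93
f 94 96 90
f 92 96 91
f 95 93 91
f 91 96 95
f 95 94 93
f 96 94 95



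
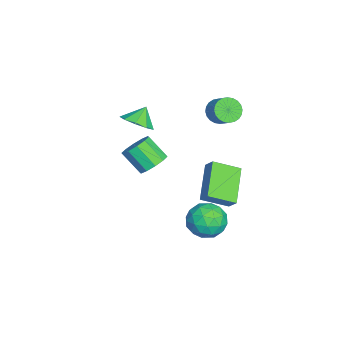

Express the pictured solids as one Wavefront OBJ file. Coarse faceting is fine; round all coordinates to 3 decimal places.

v -2.458 1.923 -4.415
v -2.106 0.546 -3.725
v -4.322 2.002 -3.307
v -3.971 0.625 -2.617
v -2.089 2.315 -3.823
v -1.738 0.938 -3.133
v -3.954 2.394 -2.715
v -3.602 1.017 -2.025
v -4.076 1.271 1.358
v -3.771 1.6 0.769
v -3.118 2.077 1.374
v -3.424 1.749 1.962
v -3.976 1.79 0.84
v -3.323 2.268 1.444
v -4.197 1.902 0.989
v -3.544 2.379 1.594
v -4.399 1.917 1.195
v -3.746 2.395 1.8
v -4.551 1.834 1.425
v -3.899 2.312 2.03
v -4.632 1.666 1.646
v -3.979 2.144 2.25
v -4.628 1.437 1.822
v -3.975 1.915 2.427
v -4.54 1.183 1.927
v -3.887 1.661 2.532
v -4.382 0.943 1.946
v -3.729 1.42 2.551
v -4.177 0.752 1.876
v -3.524 1.23 2.48
v -3.956 0.641 1.726
v -3.303 1.118 2.331
v -3.754 0.625 1.52
v -3.101 1.103 2.125
v -3.601 0.708 1.29
v -2.949 1.186 1.895
v -3.521 0.876 1.07
v -2.868 1.354 1.674
v -3.525 1.105 0.893
v -2.872 1.583 1.498
v -3.613 1.359 0.788
v -2.96 1.837 1.393
v 1.901 -1.2 1.929
v 2.546 -1.042 2.357
v 2.125 -1.922 3.318
v 1.479 -2.08 2.891
v 2.196 -0.729 2.491
v 1.775 -1.609 3.452
v 1.733 -0.595 2.41
v 1.312 -1.476 3.371
v 1.335 -0.693 2.146
v 0.913 -1.574 3.107
v 1.152 -0.984 1.799
v 0.731 -1.865 2.76
v 1.255 -1.358 1.502
v 0.834 -2.238 2.463
v 1.605 -1.671 1.368
v 1.184 -2.551 2.329
v 2.068 -1.804 1.449
v 1.647 -2.685 2.41
v 2.467 -1.706 1.713
v 2.045 -2.587 2.674
v 2.649 -1.415 2.06
v 2.228 -2.296 3.021
v -2.748 -2.542 1.184
v -1.991 -2.537 1.688
v -3.292 -2.158 1.996
v -2.052 -1.994 1.39
v -2.439 -1.707 0.996
v -2.971 -1.81 0.69
v -3.399 -2.256 0.615
v -3.522 -2.836 0.805
v -3.284 -3.278 1.173
v -2.795 -3.375 1.546
v -2.284 -3.083 1.749
v 0.163 1.345 -2.401
v 0.745 1.772 -3.166
v 1.535 0.528 -1.814
v 2.117 0.955 -2.579
v 1.742 1.559 -1.804
v 0.894 2.064 -2.167
v 1.386 0.236 -2.813
v 0.538 0.741 -3.176
v 1.5 1.086 -3.421
v 1.721 1.904 -2.797
v 0.559 0.396 -2.183
v 0.78 1.214 -1.559
v 0.334 1.63 -2.835
v 1.946 0.67 -2.145
v 1.726 1.025 -1.69
v 2.068 1.276 -2.139
v 0.422 1.802 -2.248
v 0.763 2.053 -2.698
v 1.35 1.928 -1.897
v 1.517 0.247 -2.282
v 1.858 0.498 -2.732
v 0.212 1.024 -2.841
v 0.554 1.275 -3.29
v 0.93 0.372 -3.083
v 1.119 1.478 -3.434
v 1.926 0.998 -3.089
v 1.496 0.575 -3.227
v 0.998 0.872 -3.44
v 1.249 1.959 -3.068
v 2.055 1.478 -2.723
v 1.835 1.834 -2.268
v 1.337 2.13 -2.481
v 1.693 1.556 -3.218
v 0.225 0.822 -2.257
v 1.031 0.341 -1.912
v 0.943 0.17 -2.499
v 0.445 0.466 -2.712
v 0.354 1.302 -1.891
v 1.161 0.822 -1.546
v 1.282 1.428 -1.54
v 0.784 1.725 -1.753
v 0.587 0.744 -1.762
f 2 4 1
f 5 2 1
f 1 4 3
f 3 5 1
f 2 8 4
f 6 2 5
f 6 8 2
f 4 8 3
f 7 5 3
f 3 8 7
f 7 6 5
f 8 6 7
f 10 9 13
f 10 13 11
f 11 13 14
f 11 14 12
f 13 9 15
f 13 15 14
f 14 15 16
f 14 16 12
f 15 9 17
f 15 17 16
f 16 17 18
f 16 18 12
f 17 9 19
f 17 19 18
f 18 19 20
f 18 20 12
f 19 9 21
f 19 21 20
f 20 21 22
f 20 22 12
f 21 9 23
f 21 23 22
f 22 23 24
f 22 24 12
f 23 9 25
f 23 25 24
f 24 25 26
f 24 26 12
f 25 9 27
f 25 27 26
f 26 27 28
f 26 28 12
f 27 9 29
f 27 29 28
f 28 29 30
f 28 30 12
f 29 9 31
f 29 31 30
f 30 31 32
f 30 32 12
f 31 9 33
f 31 33 32
f 32 33 34
f 32 34 12
f 33 9 35
f 33 35 34
f 34 35 36
f 34 36 12
f 35 9 37
f 35 37 36
f 36 37 38
f 36 38 12
f 37 9 39
f 37 39 38
f 38 39 40
f 38 40 12
f 39 9 41
f 39 41 40
f 40 41 42
f 40 42 12
f 41 9 10
f 41 10 42
f 42 10 11
f 42 11 12
f 44 43 47
f 44 47 45
f 45 47 48
f 45 48 46
f 47 43 49
f 47 49 48
f 48 49 50
f 48 50 46
f 49 43 51
f 49 51 50
f 50 51 52
f 50 52 46
f 51 43 53
f 51 53 52
f 52 53 54
f 52 54 46
f 53 43 55
f 53 55 54
f 54 55 56
f 54 56 46
f 55 43 57
f 55 57 56
f 56 57 58
f 56 58 46
f 57 43 59
f 57 59 58
f 58 59 60
f 58 60 46
f 59 43 61
f 59 61 60
f 60 61 62
f 60 62 46
f 61 43 63
f 61 63 62
f 62 63 64
f 62 64 46
f 63 43 44
f 63 44 64
f 64 44 45
f 64 45 46
f 66 65 68
f 66 68 67
f 68 65 69
f 68 69 67
f 69 65 70
f 69 70 67
f 70 65 71
f 70 71 67
f 71 65 72
f 71 72 67
f 72 65 73
f 72 73 67
f 73 65 74
f 73 74 67
f 74 65 75
f 74 75 67
f 75 65 66
f 75 66 67
f 76 113 92
f 113 87 116
f 92 116 81
f 113 116 92
f 76 92 88
f 92 81 93
f 88 93 77
f 92 93 88
f 76 88 97
f 88 77 98
f 97 98 83
f 88 98 97
f 76 97 109
f 97 83 112
f 109 112 86
f 97 112 109
f 76 109 113
f 109 86 117
f 113 117 87
f 109 117 113
f 77 93 104
f 93 81 107
f 104 107 85
f 93 107 104
f 81 116 94
f 116 87 115
f 94 115 80
f 116 115 94
f 87 117 114
f 117 86 110
f 114 110 78
f 117 110 114
f 86 112 111
f 112 83 99
f 111 99 82
f 112 99 111
f 83 98 103
f 98 77 100
f 103 100 84
f 98 100 103
f 79 105 91
f 105 85 106
f 91 106 80
f 105 106 91
f 79 91 89
f 91 80 90
f 89 90 78
f 91 90 89
f 79 89 96
f 89 78 95
f 96 95 82
f 89 95 96
f 79 96 101
f 96 82 102
f 101 102 84
f 96 102 101
f 79 101 105
f 101 84 108
f 105 108 85
f 101 108 105
f 80 106 94
f 106 85 107
f 94 107 81
f 106 107 94
f 78 90 114
f 90 80 115
f 114 115 87
f 90 115 114
f 82 95 111
f 95 78 110
f 111 110 86
f 95 110 111
f 84 102 103
f 102 82 99
f 103 99 83
f 102 99 103
f 85 108 104
f 108 84 100
f 104 100 77
f 108 100 104



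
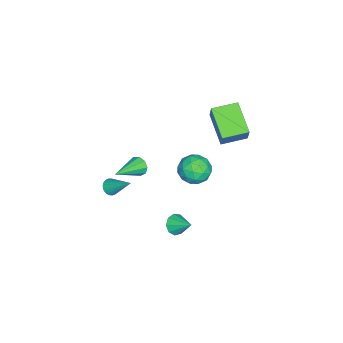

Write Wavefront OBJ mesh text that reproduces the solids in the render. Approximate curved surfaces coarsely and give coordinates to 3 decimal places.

v -3.286 2.046 -2.196
v -2.537 2.465 -2.766
v -2.143 1.255 -1.274
v -1.394 1.674 -1.844
v -1.956 2.267 -1.215
v -2.662 2.755 -1.785
v -2.018 0.965 -2.255
v -2.724 1.453 -2.825
v -1.753 1.797 -2.802
v -1.714 2.601 -2.16
v -2.966 1.119 -1.88
v -2.927 1.923 -1.238
v -3.012 2.325 -2.561
v -1.668 1.395 -1.479
v -1.998 1.743 -1.109
v -1.558 1.99 -1.444
v -3.085 2.495 -1.985
v -2.645 2.742 -2.32
v -2.303 2.625 -1.409
v -2.035 0.978 -1.72
v -1.595 1.225 -2.055
v -3.122 1.73 -2.596
v -2.682 1.977 -2.931
v -2.377 1.095 -2.631
v -2.111 2.178 -2.918
v -1.439 1.714 -2.377
v -1.806 1.297 -2.618
v -2.221 1.584 -2.953
v -2.088 2.651 -2.54
v -1.416 2.187 -1.999
v -1.746 2.535 -1.629
v -2.162 2.822 -1.964
v -1.627 2.259 -2.562
v -3.264 1.533 -2.041
v -2.592 1.069 -1.5
v -2.518 0.898 -2.076
v -2.934 1.185 -2.411
v -3.241 2.006 -1.663
v -2.569 1.542 -1.122
v -2.459 2.136 -1.087
v -2.874 2.423 -1.422
v -3.053 1.461 -1.478
v -2.015 -1.297 -2.358
v -1.703 -1.066 -2.879
v -0.305 -2.083 -1.682
v -1.694 -0.766 -2.552
v -1.835 -0.714 -2.134
v -2.061 -0.934 -1.82
v -2.265 -1.325 -1.759
v -2.352 -1.702 -1.977
v -2.281 -1.889 -2.374
v -2.086 -1.8 -2.764
v -1.858 -1.474 -2.963
v 2.758 2.341 -1.723
v 3.212 1.936 -1.443
v 3.182 3.319 -0.997
v 3.388 2.136 -1.816
v 3.27 2.432 -2.145
v 2.912 2.686 -2.277
v 2.482 2.778 -2.15
v 2.18 2.666 -1.823
v 2.149 2.402 -1.45
v 2.403 2.11 -1.204
v 2.822 1.926 -1.202
v -4.304 2.129 1.187
v -3.732 2.368 2.363
v -5.134 3.418 1.328
v -4.562 3.658 2.504
v -2.798 3.202 0.236
v -2.226 3.442 1.412
v -3.628 4.492 0.377
v -3.056 4.731 1.553
v 3.433 -1.011 1.308
v 3.916 -1.199 1.347
v 3.827 0.231 2.432
v 3.937 -1.067 1.194
v 3.881 -0.927 1.059
v 3.757 -0.799 0.961
v 3.584 -0.704 0.917
v 3.387 -0.656 0.932
v 3.198 -0.661 1.004
v 3.044 -0.72 1.123
v 2.95 -0.823 1.27
v 2.929 -0.955 1.423
v 2.985 -1.095 1.558
v 3.109 -1.222 1.656
v 3.283 -1.318 1.7
v 3.479 -1.366 1.685
v 3.668 -1.361 1.613
v 3.822 -1.302 1.494
f 1 38 17
f 38 12 41
f 17 41 6
f 38 41 17
f 1 17 13
f 17 6 18
f 13 18 2
f 17 18 13
f 1 13 22
f 13 2 23
f 22 23 8
f 13 23 22
f 1 22 34
f 22 8 37
f 34 37 11
f 22 37 34
f 1 34 38
f 34 11 42
f 38 42 12
f 34 42 38
f 2 18 29
f 18 6 32
f 29 32 10
f 18 32 29
f 6 41 19
f 41 12 40
f 19 40 5
f 41 40 19
f 12 42 39
f 42 11 35
f 39 35 3
f 42 35 39
f 11 37 36
f 37 8 24
f 36 24 7
f 37 24 36
f 8 23 28
f 23 2 25
f 28 25 9
f 23 25 28
f 4 30 16
f 30 10 31
f 16 31 5
f 30 31 16
f 4 16 14
f 16 5 15
f 14 15 3
f 16 15 14
f 4 14 21
f 14 3 20
f 21 20 7
f 14 20 21
f 4 21 26
f 21 7 27
f 26 27 9
f 21 27 26
f 4 26 30
f 26 9 33
f 30 33 10
f 26 33 30
f 5 31 19
f 31 10 32
f 19 32 6
f 31 32 19
f 3 15 39
f 15 5 40
f 39 40 12
f 15 40 39
f 7 20 36
f 20 3 35
f 36 35 11
f 20 35 36
f 9 27 28
f 27 7 24
f 28 24 8
f 27 24 28
f 10 33 29
f 33 9 25
f 29 25 2
f 33 25 29
f 44 43 46
f 44 46 45
f 46 43 47
f 46 47 45
f 47 43 48
f 47 48 45
f 48 43 49
f 48 49 45
f 49 43 50
f 49 50 45
f 50 43 51
f 50 51 45
f 51 43 52
f 51 52 45
f 52 43 53
f 52 53 45
f 53 43 44
f 53 44 45
f 55 54 57
f 55 57 56
f 57 54 58
f 57 58 56
f 58 54 59
f 58 59 56
f 59 54 60
f 59 60 56
f 60 54 61
f 60 61 56
f 61 54 62
f 61 62 56
f 62 54 63
f 62 63 56
f 63 54 64
f 63 64 56
f 64 54 55
f 64 55 56
f 66 68 65
f 69 66 65
f 65 68 67
f 67 69 65
f 66 72 68
f 70 66 69
f 70 72 66
f 68 72 67
f 71 69 67
f 67 72 71
f 71 70 69
f 72 70 71
f 74 73 76
f 74 76 75
f 76 73 77
f 76 77 75
f 77 73 78
f 77 78 75
f 78 73 79
f 78 79 75
f 79 73 80
f 79 80 75
f 80 73 81
f 80 81 75
f 81 73 82
f 81 82 75
f 82 73 83
f 82 83 75
f 83 73 84
f 83 84 75
f 84 73 85
f 84 85 75
f 85 73 86
f 85 86 75
f 86 73 87
f 86 87 75
f 87 73 88
f 87 88 75
f 88 73 89
f 88 89 75
f 89 73 90
f 89 90 75
f 90 73 74
f 90 74 75



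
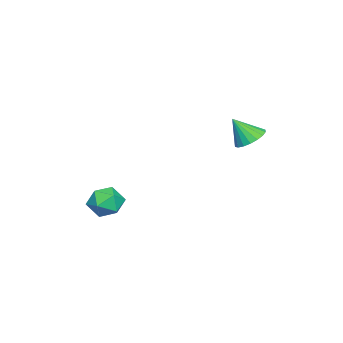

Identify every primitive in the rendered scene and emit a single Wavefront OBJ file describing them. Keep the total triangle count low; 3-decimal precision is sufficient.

v 2.932 -2.843 -3.148
v 3.638 -3.576 -3.822
v 1.342 -3.464 -4.138
v 2.048 -4.197 -4.812
v 1.873 -4.437 -3.629
v 2.855 -4.054 -3.017
v 2.125 -2.986 -4.943
v 3.107 -2.603 -4.331
v 3.139 -3.664 -4.931
v 2.983 -4.561 -4.119
v 1.997 -2.479 -3.841
v 1.841 -3.376 -3.029
v -0.611 4.152 1.003
v -0.087 3.42 0.424
v -0.309 3.168 2.517
v 0.259 3.722 0.551
v 0.432 4.109 0.768
v 0.399 4.504 1.031
v 0.166 4.83 1.289
v -0.221 5.021 1.49
v -0.685 5.04 1.595
v -1.135 4.883 1.582
v -1.48 4.581 1.455
v -1.654 4.194 1.238
v -1.62 3.799 0.975
v -1.387 3.473 0.717
v -1 3.282 0.516
v -0.536 3.263 0.411
f 1 12 6
f 1 6 2
f 1 2 8
f 1 8 11
f 1 11 12
f 2 6 10
f 6 12 5
f 12 11 3
f 11 8 7
f 8 2 9
f 4 10 5
f 4 5 3
f 4 3 7
f 4 7 9
f 4 9 10
f 5 10 6
f 3 5 12
f 7 3 11
f 9 7 8
f 10 9 2
f 14 13 16
f 14 16 15
f 16 13 17
f 16 17 15
f 17 13 18
f 17 18 15
f 18 13 19
f 18 19 15
f 19 13 20
f 19 20 15
f 20 13 21
f 20 21 15
f 21 13 22
f 21 22 15
f 22 13 23
f 22 23 15
f 23 13 24
f 23 24 15
f 24 13 25
f 24 25 15
f 25 13 26
f 25 26 15
f 26 13 27
f 26 27 15
f 27 13 28
f 27 28 15
f 28 13 14
f 28 14 15



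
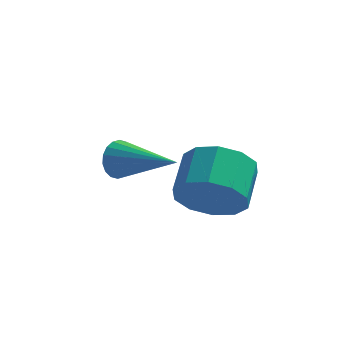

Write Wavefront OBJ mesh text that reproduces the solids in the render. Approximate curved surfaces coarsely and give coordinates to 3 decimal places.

v 0.626 0.716 2.437
v 0.915 0.904 1.874
v 2.394 -0.176 3.043
v 0.967 1.131 2.053
v 0.953 1.275 2.309
v 0.873 1.309 2.59
v 0.745 1.225 2.84
v 0.593 1.04 3.011
v 0.448 0.791 3.068
v 0.338 0.528 3
v 0.286 0.301 2.821
v 0.3 0.157 2.565
v 0.38 0.123 2.284
v 0.508 0.207 2.034
v 0.66 0.392 1.863
v 0.805 0.64 1.806
v 3.647 -2.45 3.214
v 4.24 -2.832 3.922
v 4.307 -1.632 4.514
v 3.713 -1.25 3.806
v 4.599 -2.626 3.463
v 4.666 -1.426 4.055
v 4.594 -2.353 2.909
v 4.661 -1.152 3.501
v 4.227 -2.116 2.471
v 4.294 -0.916 3.063
v 3.638 -2.008 2.317
v 3.705 -0.807 2.909
v 3.053 -2.068 2.506
v 3.12 -0.868 3.098
v 2.694 -2.274 2.965
v 2.761 -1.074 3.557
v 2.699 -2.548 3.519
v 2.766 -1.347 4.111
v 3.066 -2.784 3.957
v 3.133 -1.584 4.549
v 3.655 -2.893 4.111
v 3.722 -1.692 4.703
f 2 1 4
f 2 4 3
f 4 1 5
f 4 5 3
f 5 1 6
f 5 6 3
f 6 1 7
f 6 7 3
f 7 1 8
f 7 8 3
f 8 1 9
f 8 9 3
f 9 1 10
f 9 10 3
f 10 1 11
f 10 11 3
f 11 1 12
f 11 12 3
f 12 1 13
f 12 13 3
f 13 1 14
f 13 14 3
f 14 1 15
f 14 15 3
f 15 1 16
f 15 16 3
f 16 1 2
f 16 2 3
f 18 17 21
f 18 21 19
f 19 21 22
f 19 22 20
f 21 17 23
f 21 23 22
f 22 23 24
f 22 24 20
f 23 17 25
f 23 25 24
f 24 25 26
f 24 26 20
f 25 17 27
f 25 27 26
f 26 27 28
f 26 28 20
f 27 17 29
f 27 29 28
f 28 29 30
f 28 30 20
f 29 17 31
f 29 31 30
f 30 31 32
f 30 32 20
f 31 17 33
f 31 33 32
f 32 33 34
f 32 34 20
f 33 17 35
f 33 35 34
f 34 35 36
f 34 36 20
f 35 17 37
f 35 37 36
f 36 37 38
f 36 38 20
f 37 17 18
f 37 18 38
f 38 18 19
f 38 19 20



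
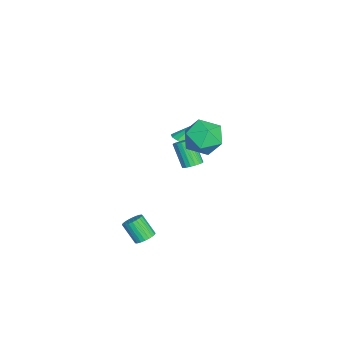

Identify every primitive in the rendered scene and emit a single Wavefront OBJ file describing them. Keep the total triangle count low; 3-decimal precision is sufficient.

v 3.391 -2.413 -3.911
v 3.899 -2.714 -3.916
v 3.496 -3.408 -2.893
v 2.989 -3.107 -2.889
v 3.952 -2.539 -3.777
v 3.549 -3.233 -2.754
v 3.919 -2.345 -3.657
v 3.517 -3.039 -2.634
v 3.807 -2.161 -3.577
v 3.404 -2.855 -2.554
v 3.631 -2.015 -3.547
v 3.228 -2.709 -2.524
v 3.419 -1.93 -3.573
v 3.016 -2.624 -2.55
v 3.202 -1.919 -3.651
v 2.799 -2.613 -2.628
v 3.014 -1.983 -3.768
v 2.612 -2.676 -2.745
v 2.884 -2.112 -3.907
v 2.481 -2.806 -2.884
v 2.831 -2.287 -4.046
v 2.428 -2.981 -3.023
v 2.863 -2.481 -4.166
v 2.461 -3.175 -3.143
v 2.976 -2.665 -4.246
v 2.573 -3.359 -3.223
v 3.152 -2.811 -4.276
v 2.749 -3.505 -3.253
v 3.364 -2.896 -4.25
v 2.961 -3.59 -3.227
v 3.581 -2.907 -4.172
v 3.178 -3.601 -3.149
v 3.768 -2.844 -4.055
v 3.366 -3.537 -3.032
v -1.043 -0.464 -1.534
v -0.772 -0.079 -1.213
v -1.486 -0.652 0.075
v -1.757 -1.036 -0.246
v -0.986 0.042 -1.277
v -1.699 -0.531 0.011
v -1.211 0.063 -1.393
v -1.924 -0.51 -0.105
v -1.402 -0.021 -1.536
v -2.116 -0.594 -0.248
v -1.523 -0.192 -1.679
v -2.237 -0.765 -0.391
v -1.549 -0.417 -1.793
v -2.262 -0.99 -0.505
v -1.474 -0.651 -1.856
v -2.188 -1.224 -0.568
v -1.314 -0.848 -1.855
v -2.028 -1.421 -0.567
v -1.101 -0.969 -1.791
v -1.814 -1.542 -0.503
v -0.876 -0.99 -1.675
v -1.589 -1.563 -0.387
v -0.684 -0.906 -1.532
v -1.398 -1.479 -0.244
v -0.563 -0.735 -1.389
v -1.277 -1.308 -0.101
v -0.538 -0.51 -1.275
v -1.251 -1.083 0.013
v -0.612 -0.276 -1.212
v -1.326 -0.849 0.076
v -1.295 0.935 0.286
v -0.309 0.384 -0.116
v -1.291 -0.204 1.856
v -0.305 -0.755 1.454
v -0.247 0.384 1.822
v -0.249 1.088 0.852
v -1.351 -0.908 0.888
v -1.353 -0.204 -0.082
v -0.344 -0.755 0.256
v 0.338 0.043 0.834
v -1.938 0.137 0.906
v -1.256 0.935 1.484
v -3.663 -0.914 -1.538
v -2.727 -1.03 -1.152
v -4.057 -0.566 -0.482
v -2.733 -0.566 -1.306
v -2.952 -0.183 -1.514
v -3.334 0.033 -1.727
v -3.792 0.032 -1.897
v -4.22 -0.185 -1.985
v -4.521 -0.57 -1.971
v -4.625 -1.033 -1.857
v -4.509 -1.469 -1.671
v -4.199 -1.778 -1.454
v -3.766 -1.888 -1.256
v -3.31 -1.776 -1.123
v -2.935 -1.466 -1.086
f 2 1 5
f 2 5 3
f 3 5 6
f 3 6 4
f 5 1 7
f 5 7 6
f 6 7 8
f 6 8 4
f 7 1 9
f 7 9 8
f 8 9 10
f 8 10 4
f 9 1 11
f 9 11 10
f 10 11 12
f 10 12 4
f 11 1 13
f 11 13 12
f 12 13 14
f 12 14 4
f 13 1 15
f 13 15 14
f 14 15 16
f 14 16 4
f 15 1 17
f 15 17 16
f 16 17 18
f 16 18 4
f 17 1 19
f 17 19 18
f 18 19 20
f 18 20 4
f 19 1 21
f 19 21 20
f 20 21 22
f 20 22 4
f 21 1 23
f 21 23 22
f 22 23 24
f 22 24 4
f 23 1 25
f 23 25 24
f 24 25 26
f 24 26 4
f 25 1 27
f 25 27 26
f 26 27 28
f 26 28 4
f 27 1 29
f 27 29 28
f 28 29 30
f 28 30 4
f 29 1 31
f 29 31 30
f 30 31 32
f 30 32 4
f 31 1 33
f 31 33 32
f 32 33 34
f 32 34 4
f 33 1 2
f 33 2 34
f 34 2 3
f 34 3 4
f 36 35 39
f 36 39 37
f 37 39 40
f 37 40 38
f 39 35 41
f 39 41 40
f 40 41 42
f 40 42 38
f 41 35 43
f 41 43 42
f 42 43 44
f 42 44 38
f 43 35 45
f 43 45 44
f 44 45 46
f 44 46 38
f 45 35 47
f 45 47 46
f 46 47 48
f 46 48 38
f 47 35 49
f 47 49 48
f 48 49 50
f 48 50 38
f 49 35 51
f 49 51 50
f 50 51 52
f 50 52 38
f 51 35 53
f 51 53 52
f 52 53 54
f 52 54 38
f 53 35 55
f 53 55 54
f 54 55 56
f 54 56 38
f 55 35 57
f 55 57 56
f 56 57 58
f 56 58 38
f 57 35 59
f 57 59 58
f 58 59 60
f 58 60 38
f 59 35 61
f 59 61 60
f 60 61 62
f 60 62 38
f 61 35 63
f 61 63 62
f 62 63 64
f 62 64 38
f 63 35 36
f 63 36 64
f 64 36 37
f 64 37 38
f 65 76 70
f 65 70 66
f 65 66 72
f 65 72 75
f 65 75 76
f 66 70 74
f 70 76 69
f 76 75 67
f 75 72 71
f 72 66 73
f 68 74 69
f 68 69 67
f 68 67 71
f 68 71 73
f 68 73 74
f 69 74 70
f 67 69 76
f 71 67 75
f 73 71 72
f 74 73 66
f 78 77 80
f 78 80 79
f 80 77 81
f 80 81 79
f 81 77 82
f 81 82 79
f 82 77 83
f 82 83 79
f 83 77 84
f 83 84 79
f 84 77 85
f 84 85 79
f 85 77 86
f 85 86 79
f 86 77 87
f 86 87 79
f 87 77 88
f 87 88 79
f 88 77 89
f 88 89 79
f 89 77 90
f 89 90 79
f 90 77 91
f 90 91 79
f 91 77 78
f 91 78 79



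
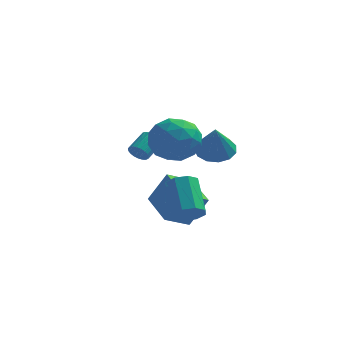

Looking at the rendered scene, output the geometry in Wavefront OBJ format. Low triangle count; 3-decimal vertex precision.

v 1.421 0.792 1.263
v 1.935 1.457 1.585
v 1.499 0.008 2.757
v 1.454 1.589 1.679
v 0.963 1.468 1.641
v 0.618 1.133 1.483
v 0.527 0.689 1.255
v 0.72 0.278 1.029
v 1.136 0.03 0.878
v 1.642 0.024 0.848
v 2.078 0.262 0.95
v 2.306 0.669 1.152
v 2.252 1.114 1.388
v -0.23 -1.764 3.879
v 0.902 -2.087 3.904
v -0.562 -3.033 2.496
v 0.57 -3.356 2.521
v -0.136 -3.613 3.428
v 0.07 -2.829 4.283
v 0.27 -2.291 2.117
v 0.476 -1.507 2.972
v 1.211 -2.413 2.815
v 0.961 -3.23 3.625
v -0.621 -1.89 2.775
v -0.871 -2.707 3.585
v 0.365 -1.814 4.013
v -0.025 -3.306 2.387
v -0.44 -3.457 2.921
v 0.226 -3.647 2.935
v -0.124 -2.25 4.235
v 0.541 -2.44 4.25
v -0.069 -3.337 3.97
v -0.201 -2.68 2.15
v 0.464 -2.87 2.165
v 0.114 -1.473 3.465
v 0.78 -1.663 3.479
v 0.409 -1.783 2.43
v 1.212 -2.196 3.387
v 1.017 -2.941 2.575
v 0.841 -2.315 2.337
v 0.962 -1.855 2.84
v 1.065 -2.676 3.863
v 0.87 -3.422 3.051
v 0.455 -3.573 3.584
v 0.576 -3.112 4.086
v 1.247 -2.867 3.224
v -0.53 -1.698 3.349
v -0.725 -2.444 2.537
v -0.236 -2.008 2.314
v -0.115 -1.547 2.816
v -0.677 -2.179 3.825
v -0.872 -2.924 3.013
v -0.622 -3.265 3.56
v -0.501 -2.805 4.063
v -0.907 -2.253 3.176
v 0.856 -3.304 -0.659
v 1.511 -3.316 -0.36
v 1.019 -1.929 0.777
v 0.364 -1.916 0.479
v 1.482 -2.973 -0.79
v 0.99 -1.586 0.347
v 1.087 -2.824 -1.144
v 0.594 -1.437 -0.007
v 0.556 -2.956 -1.213
v 0.064 -1.569 -0.076
v 0.201 -3.291 -0.957
v -0.291 -1.904 0.18
v 0.23 -3.634 -0.527
v -0.262 -2.247 0.61
v 0.626 -3.783 -0.173
v 0.133 -2.396 0.964
v 1.156 -3.651 -0.104
v 0.664 -2.264 1.033
v -0.457 -1.224 -2.086
v 0.334 -1.099 -0.632
v -1.408 0.413 -1.71
v -0.617 0.538 -0.256
v 0.497 -0.538 -2.664
v 1.288 -0.413 -1.21
v -0.454 1.099 -2.288
v 0.337 1.224 -0.834
v -1.923 1.112 0.678
v -1.6 0.802 0.943
v -1.155 1.698 1.447
v -1.477 2.008 1.182
v -1.485 0.845 0.765
v -1.04 1.741 1.269
v -1.446 0.935 0.572
v -1 1.83 1.076
v -1.489 1.054 0.397
v -1.043 1.95 0.902
v -1.607 1.184 0.271
v -1.162 2.08 0.775
v -1.78 1.302 0.215
v -1.334 2.197 0.719
v -1.977 1.386 0.239
v -1.532 2.282 0.744
v -2.165 1.424 0.339
v -1.72 2.319 0.844
v -2.311 1.407 0.498
v -1.866 2.302 1.002
v -2.39 1.339 0.687
v -1.945 2.235 1.192
v -2.388 1.233 0.875
v -1.943 2.128 1.38
v -2.306 1.105 1.029
v -1.861 2 1.534
v -2.157 0.979 1.122
v -1.712 1.874 1.627
v -1.968 0.875 1.139
v -1.523 1.771 1.643
v -1.771 0.813 1.075
v -1.325 1.708 1.579
f 2 1 4
f 2 4 3
f 4 1 5
f 4 5 3
f 5 1 6
f 5 6 3
f 6 1 7
f 6 7 3
f 7 1 8
f 7 8 3
f 8 1 9
f 8 9 3
f 9 1 10
f 9 10 3
f 10 1 11
f 10 11 3
f 11 1 12
f 11 12 3
f 12 1 13
f 12 13 3
f 13 1 2
f 13 2 3
f 14 51 30
f 51 25 54
f 30 54 19
f 51 54 30
f 14 30 26
f 30 19 31
f 26 31 15
f 30 31 26
f 14 26 35
f 26 15 36
f 35 36 21
f 26 36 35
f 14 35 47
f 35 21 50
f 47 50 24
f 35 50 47
f 14 47 51
f 47 24 55
f 51 55 25
f 47 55 51
f 15 31 42
f 31 19 45
f 42 45 23
f 31 45 42
f 19 54 32
f 54 25 53
f 32 53 18
f 54 53 32
f 25 55 52
f 55 24 48
f 52 48 16
f 55 48 52
f 24 50 49
f 50 21 37
f 49 37 20
f 50 37 49
f 21 36 41
f 36 15 38
f 41 38 22
f 36 38 41
f 17 43 29
f 43 23 44
f 29 44 18
f 43 44 29
f 17 29 27
f 29 18 28
f 27 28 16
f 29 28 27
f 17 27 34
f 27 16 33
f 34 33 20
f 27 33 34
f 17 34 39
f 34 20 40
f 39 40 22
f 34 40 39
f 17 39 43
f 39 22 46
f 43 46 23
f 39 46 43
f 18 44 32
f 44 23 45
f 32 45 19
f 44 45 32
f 16 28 52
f 28 18 53
f 52 53 25
f 28 53 52
f 20 33 49
f 33 16 48
f 49 48 24
f 33 48 49
f 22 40 41
f 40 20 37
f 41 37 21
f 40 37 41
f 23 46 42
f 46 22 38
f 42 38 15
f 46 38 42
f 57 56 60
f 57 60 58
f 58 60 61
f 58 61 59
f 60 56 62
f 60 62 61
f 61 62 63
f 61 63 59
f 62 56 64
f 62 64 63
f 63 64 65
f 63 65 59
f 64 56 66
f 64 66 65
f 65 66 67
f 65 67 59
f 66 56 68
f 66 68 67
f 67 68 69
f 67 69 59
f 68 56 70
f 68 70 69
f 69 70 71
f 69 71 59
f 70 56 72
f 70 72 71
f 71 72 73
f 71 73 59
f 72 56 57
f 72 57 73
f 73 57 58
f 73 58 59
f 75 77 74
f 78 75 74
f 74 77 76
f 76 78 74
f 75 81 77
f 79 75 78
f 79 81 75
f 77 81 76
f 80 78 76
f 76 81 80
f 80 79 78
f 81 79 80
f 83 82 86
f 83 86 84
f 84 86 87
f 84 87 85
f 86 82 88
f 86 88 87
f 87 88 89
f 87 89 85
f 88 82 90
f 88 90 89
f 89 90 91
f 89 91 85
f 90 82 92
f 90 92 91
f 91 92 93
f 91 93 85
f 92 82 94
f 92 94 93
f 93 94 95
f 93 95 85
f 94 82 96
f 94 96 95
f 95 96 97
f 95 97 85
f 96 82 98
f 96 98 97
f 97 98 99
f 97 99 85
f 98 82 100
f 98 100 99
f 99 100 101
f 99 101 85
f 100 82 102
f 100 102 101
f 101 102 103
f 101 103 85
f 102 82 104
f 102 104 103
f 103 104 105
f 103 105 85
f 104 82 106
f 104 106 105
f 105 106 107
f 105 107 85
f 106 82 108
f 106 108 107
f 107 108 109
f 107 109 85
f 108 82 110
f 108 110 109
f 109 110 111
f 109 111 85
f 110 82 112
f 110 112 111
f 111 112 113
f 111 113 85
f 112 82 83
f 112 83 113
f 113 83 84
f 113 84 85

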